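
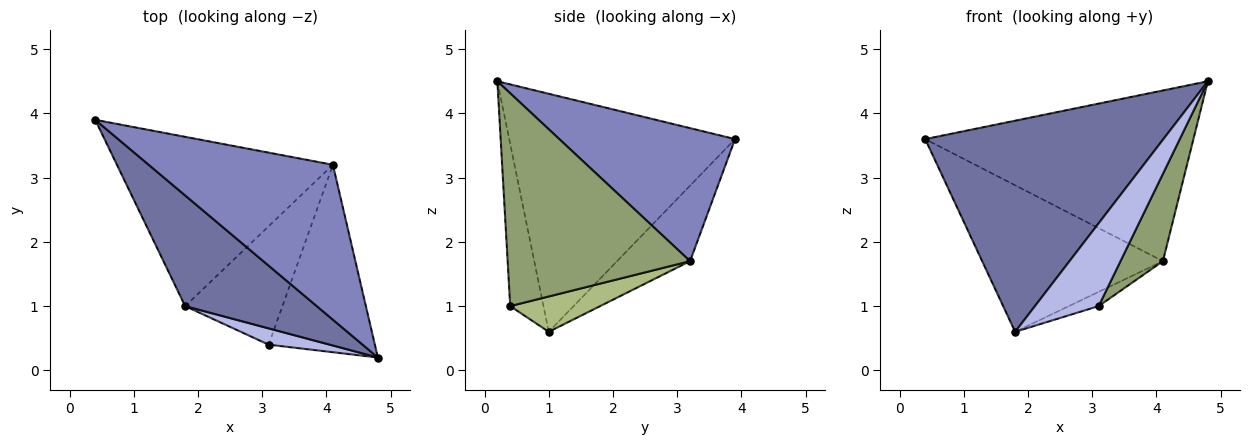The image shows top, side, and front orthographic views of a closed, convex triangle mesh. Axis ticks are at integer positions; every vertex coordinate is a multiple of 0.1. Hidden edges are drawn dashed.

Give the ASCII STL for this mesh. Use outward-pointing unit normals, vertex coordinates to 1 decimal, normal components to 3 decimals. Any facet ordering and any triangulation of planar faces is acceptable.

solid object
 facet normal -0.643 -0.678 0.356
  outer loop
   vertex 1.8 1.0 0.6
   vertex 4.8 0.2 4.5
   vertex 0.4 3.9 3.6
  endloop
 endfacet
 facet normal 0.437 0.666 0.605
  outer loop
   vertex 4.1 3.2 1.7
   vertex 0.4 3.9 3.6
   vertex 4.8 0.2 4.5
  endloop
 endfacet
 facet normal -0.256 0.633 -0.731
  outer loop
   vertex 4.1 3.2 1.7
   vertex 1.8 1.0 0.6
   vertex 0.4 3.9 3.6
  endloop
 endfacet
 facet normal -0.456 -0.873 0.172
  outer loop
   vertex 3.1 0.4 1.0
   vertex 4.8 0.2 4.5
   vertex 1.8 1.0 0.6
  endloop
 endfacet
 facet normal 0.876 -0.204 -0.437
  outer loop
   vertex 3.1 0.4 1.0
   vertex 4.1 3.2 1.7
   vertex 4.8 0.2 4.5
  endloop
 endfacet
 facet normal 0.339 0.112 -0.934
  outer loop
   vertex 3.1 0.4 1.0
   vertex 1.8 1.0 0.6
   vertex 4.1 3.2 1.7
  endloop
 endfacet
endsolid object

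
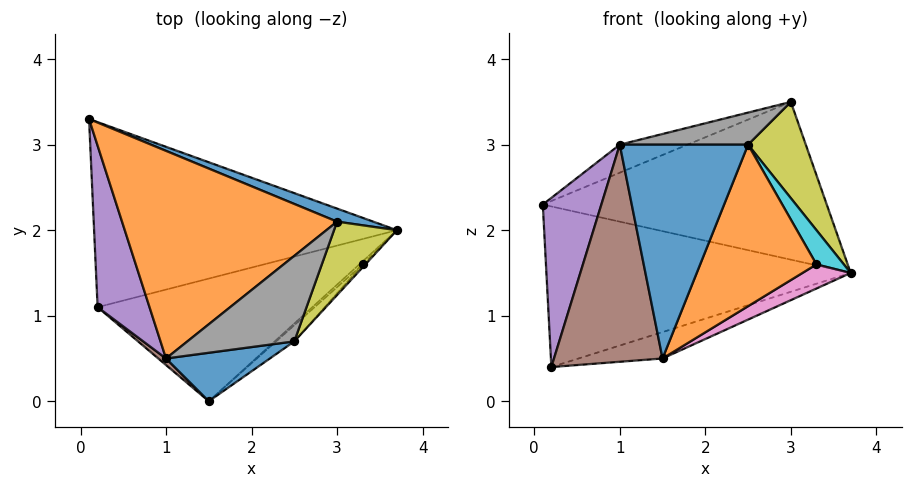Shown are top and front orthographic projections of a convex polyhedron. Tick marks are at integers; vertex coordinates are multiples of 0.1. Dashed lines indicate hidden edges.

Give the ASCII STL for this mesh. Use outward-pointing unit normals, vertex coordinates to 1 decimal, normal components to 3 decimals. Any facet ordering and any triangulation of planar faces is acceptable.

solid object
 facet normal 0.354 0.932 0.077
  outer loop
   vertex 3.0 2.1 3.5
   vertex 3.7 2.0 1.5
   vertex 0.1 3.3 2.3
  endloop
 endfacet
 facet normal -0.334 0.126 0.934
  outer loop
   vertex 1.0 0.5 3.0
   vertex 3.0 2.1 3.5
   vertex 0.1 3.3 2.3
  endloop
 endfacet
 facet normal 0.069 0.654 -0.753
  outer loop
   vertex 0.2 1.1 0.4
   vertex 0.1 3.3 2.3
   vertex 3.7 2.0 1.5
  endloop
 endfacet
 facet normal 0.245 0.204 -0.948
  outer loop
   vertex 0.2 1.1 0.4
   vertex 3.7 2.0 1.5
   vertex 1.5 0.0 0.5
  endloop
 endfacet
 facet normal -0.941 -0.244 0.233
  outer loop
   vertex 0.2 1.1 0.4
   vertex 1.0 0.5 3.0
   vertex 0.1 3.3 2.3
  endloop
 endfacet
 facet normal -0.647 -0.762 0.023
  outer loop
   vertex 0.2 1.1 0.4
   vertex 1.5 0.0 0.5
   vertex 1.0 0.5 3.0
  endloop
 endfacet
 facet normal 0.692 -0.716 -0.092
  outer loop
   vertex 3.3 1.6 1.6
   vertex 1.5 0.0 0.5
   vertex 3.7 2.0 1.5
  endloop
 endfacet
 facet normal 0.047 -0.351 0.935
  outer loop
   vertex 2.5 0.7 3.0
   vertex 3.0 2.1 3.5
   vertex 1.0 0.5 3.0
  endloop
 endfacet
 facet normal 0.851 -0.418 0.319
  outer loop
   vertex 2.5 0.7 3.0
   vertex 3.7 2.0 1.5
   vertex 3.0 2.1 3.5
  endloop
 endfacet
 facet normal 0.698 -0.713 -0.059
  outer loop
   vertex 2.5 0.7 3.0
   vertex 3.3 1.6 1.6
   vertex 3.7 2.0 1.5
  endloop
 endfacet
 facet normal 0.129 -0.967 0.219
  outer loop
   vertex 2.5 0.7 3.0
   vertex 1.0 0.5 3.0
   vertex 1.5 0.0 0.5
  endloop
 endfacet
 facet normal 0.687 -0.723 -0.072
  outer loop
   vertex 2.5 0.7 3.0
   vertex 1.5 0.0 0.5
   vertex 3.3 1.6 1.6
  endloop
 endfacet
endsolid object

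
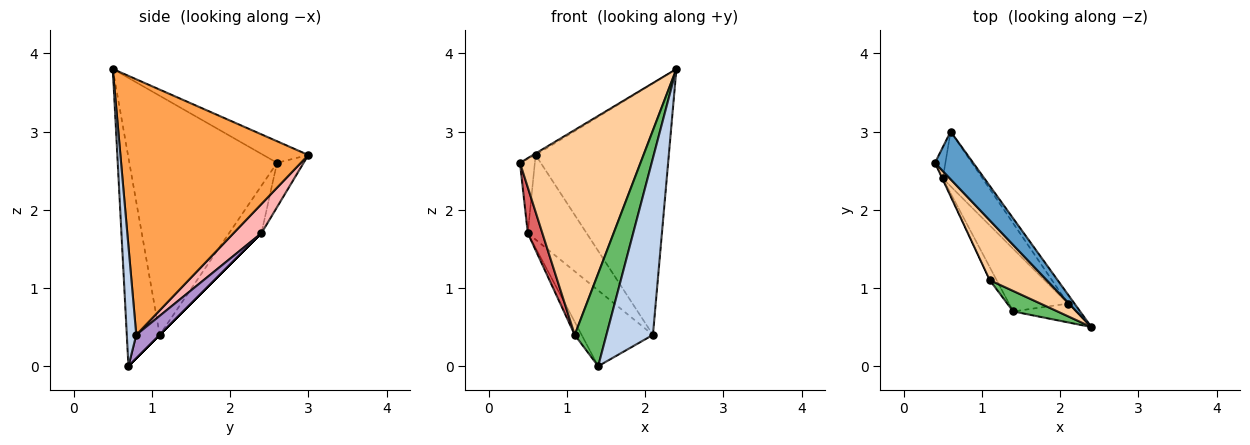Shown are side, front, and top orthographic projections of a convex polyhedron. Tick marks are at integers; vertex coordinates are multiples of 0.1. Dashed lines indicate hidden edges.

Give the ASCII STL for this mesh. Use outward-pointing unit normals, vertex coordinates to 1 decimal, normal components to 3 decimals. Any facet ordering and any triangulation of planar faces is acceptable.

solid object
 facet normal -0.492 0.029 0.870
  outer loop
   vertex 0.6 3.0 2.7
   vertex 0.4 2.6 2.6
   vertex 2.4 0.5 3.8
  endloop
 endfacet
 facet normal 0.198 -0.975 -0.104
  outer loop
   vertex 2.1 0.8 0.4
   vertex 2.4 0.5 3.8
   vertex 1.4 0.7 0.0
  endloop
 endfacet
 facet normal 0.816 0.578 -0.021
  outer loop
   vertex 2.1 0.8 0.4
   vertex 0.6 3.0 2.7
   vertex 2.4 0.5 3.8
  endloop
 endfacet
 facet normal -0.762 -0.622 0.182
  outer loop
   vertex 1.1 1.1 0.4
   vertex 2.4 0.5 3.8
   vertex 0.4 2.6 2.6
  endloop
 endfacet
 facet normal -0.712 -0.685 0.151
  outer loop
   vertex 1.1 1.1 0.4
   vertex 1.4 0.7 0.0
   vertex 2.4 0.5 3.8
  endloop
 endfacet
 facet normal -0.855 0.478 -0.201
  outer loop
   vertex 0.5 2.4 1.7
   vertex 0.4 2.6 2.6
   vertex 0.6 3.0 2.7
  endloop
 endfacet
 facet normal -0.912 -0.411 -0.010
  outer loop
   vertex 0.5 2.4 1.7
   vertex 1.1 1.1 0.4
   vertex 0.4 2.6 2.6
  endloop
 endfacet
 facet normal 0.370 0.780 -0.505
  outer loop
   vertex 0.5 2.4 1.7
   vertex 0.6 3.0 2.7
   vertex 2.1 0.8 0.4
  endloop
 endfacet
 facet normal 0.246 0.747 -0.617
  outer loop
   vertex 0.5 2.4 1.7
   vertex 2.1 0.8 0.4
   vertex 1.4 0.7 0.0
  endloop
 endfacet
 facet normal 0.000 0.707 -0.707
  outer loop
   vertex 0.5 2.4 1.7
   vertex 1.4 0.7 0.0
   vertex 1.1 1.1 0.4
  endloop
 endfacet
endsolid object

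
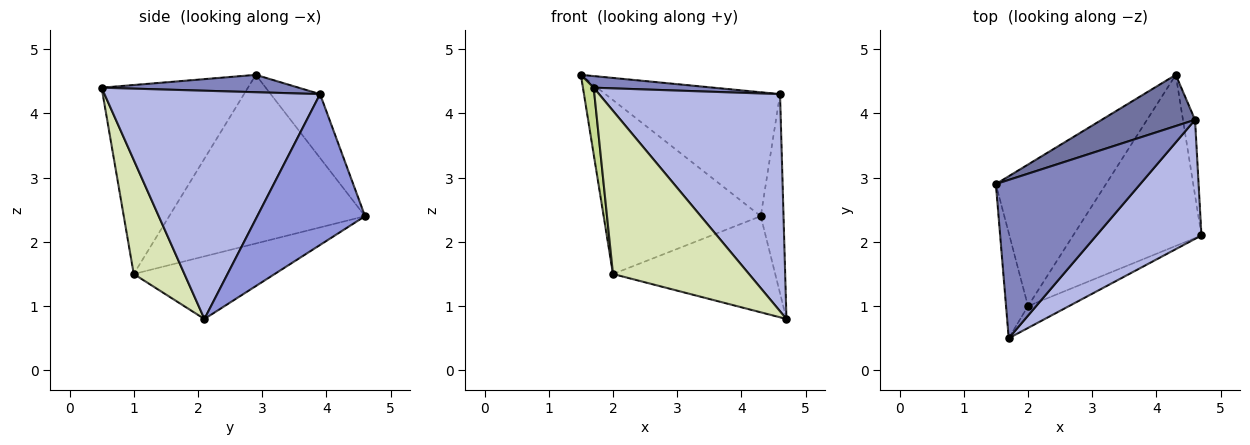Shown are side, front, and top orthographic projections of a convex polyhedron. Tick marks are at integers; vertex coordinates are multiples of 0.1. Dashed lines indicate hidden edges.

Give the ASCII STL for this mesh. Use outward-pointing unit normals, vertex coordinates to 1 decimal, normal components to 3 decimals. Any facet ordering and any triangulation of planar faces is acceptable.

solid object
 facet normal -0.253 0.894 0.369
  outer loop
   vertex 4.6 3.9 4.3
   vertex 4.3 4.6 2.4
   vertex 1.5 2.9 4.6
  endloop
 endfacet
 facet normal 0.119 -0.073 0.990
  outer loop
   vertex 4.6 3.9 4.3
   vertex 1.5 2.9 4.6
   vertex 1.7 0.5 4.4
  endloop
 endfacet
 facet normal 0.975 0.206 -0.078
  outer loop
   vertex 4.6 3.9 4.3
   vertex 4.7 2.1 0.8
   vertex 4.3 4.6 2.4
  endloop
 endfacet
 facet normal 0.722 -0.606 0.332
  outer loop
   vertex 4.6 3.9 4.3
   vertex 1.7 0.5 4.4
   vertex 4.7 2.1 0.8
  endloop
 endfacet
 facet normal -0.695 0.558 -0.454
  outer loop
   vertex 2.0 1.0 1.5
   vertex 1.5 2.9 4.6
   vertex 4.3 4.6 2.4
  endloop
 endfacet
 facet normal -0.392 0.451 -0.802
  outer loop
   vertex 2.0 1.0 1.5
   vertex 4.3 4.6 2.4
   vertex 4.7 2.1 0.8
  endloop
 endfacet
 facet normal -0.991 -0.073 -0.115
  outer loop
   vertex 2.0 1.0 1.5
   vertex 1.7 0.5 4.4
   vertex 1.5 2.9 4.6
  endloop
 endfacet
 facet normal 0.347 -0.930 -0.124
  outer loop
   vertex 2.0 1.0 1.5
   vertex 4.7 2.1 0.8
   vertex 1.7 0.5 4.4
  endloop
 endfacet
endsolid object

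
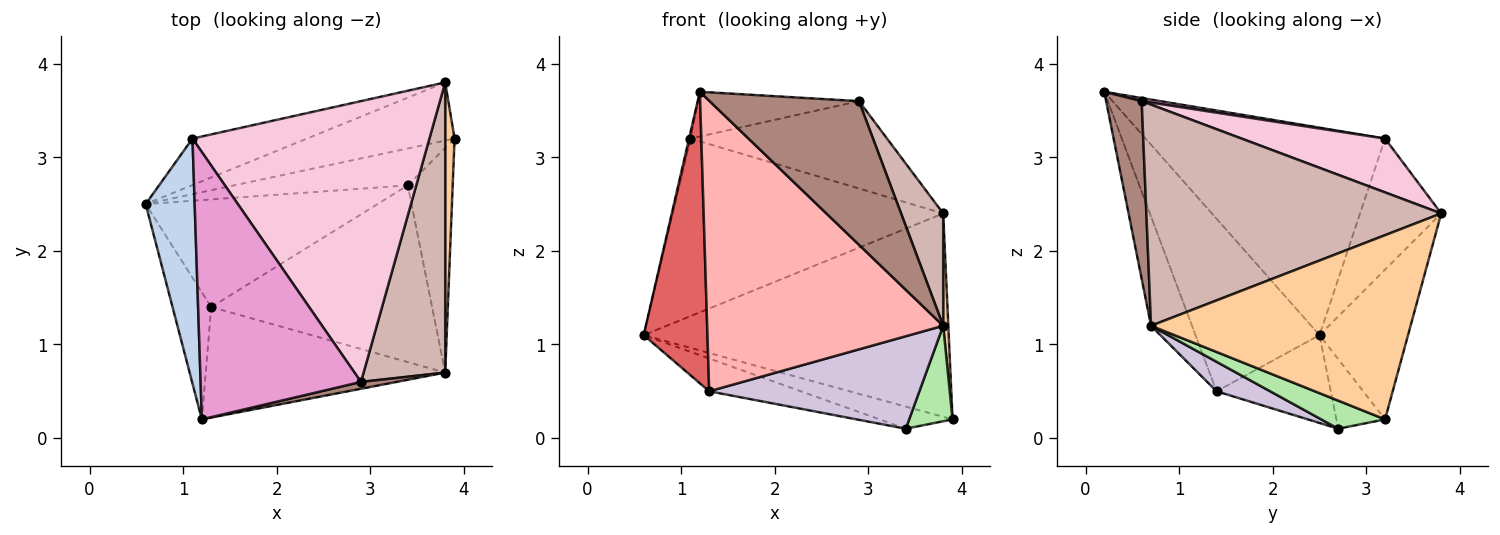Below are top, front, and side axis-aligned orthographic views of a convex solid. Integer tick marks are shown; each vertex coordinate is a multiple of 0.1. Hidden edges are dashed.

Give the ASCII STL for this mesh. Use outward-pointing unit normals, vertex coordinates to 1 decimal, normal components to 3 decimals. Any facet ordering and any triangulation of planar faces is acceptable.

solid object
 facet normal -0.269 0.926 -0.265
  outer loop
   vertex 3.8 3.8 2.4
   vertex 3.9 3.2 0.2
   vertex 0.6 2.5 1.1
  endloop
 endfacet
 facet normal -0.973 0.006 0.230
  outer loop
   vertex 1.1 3.2 3.2
   vertex 0.6 2.5 1.1
   vertex 1.2 0.2 3.7
  endloop
 endfacet
 facet normal -0.279 0.929 -0.243
  outer loop
   vertex 1.1 3.2 3.2
   vertex 3.8 3.8 2.4
   vertex 0.6 2.5 1.1
  endloop
 endfacet
 facet normal 0.999 -0.020 0.051
  outer loop
   vertex 3.8 0.7 1.2
   vertex 3.9 3.2 0.2
   vertex 3.8 3.8 2.4
  endloop
 endfacet
 facet normal -0.324 0.487 -0.811
  outer loop
   vertex 3.4 2.7 0.1
   vertex 0.6 2.5 1.1
   vertex 3.9 3.2 0.2
  endloop
 endfacet
 facet normal 0.499 -0.339 -0.798
  outer loop
   vertex 3.4 2.7 0.1
   vertex 3.9 3.2 0.2
   vertex 3.8 0.7 1.2
  endloop
 endfacet
 facet normal -0.872 -0.448 -0.195
  outer loop
   vertex 1.3 1.4 0.5
   vertex 1.2 0.2 3.7
   vertex 0.6 2.5 1.1
  endloop
 endfacet
 facet normal -0.160 -0.923 -0.351
  outer loop
   vertex 1.3 1.4 0.5
   vertex 3.8 0.7 1.2
   vertex 1.2 0.2 3.7
  endloop
 endfacet
 facet normal -0.341 0.274 -0.899
  outer loop
   vertex 1.3 1.4 0.5
   vertex 0.6 2.5 1.1
   vertex 3.4 2.7 0.1
  endloop
 endfacet
 facet normal 0.117 -0.460 -0.880
  outer loop
   vertex 1.3 1.4 0.5
   vertex 3.4 2.7 0.1
   vertex 3.8 0.7 1.2
  endloop
 endfacet
 facet normal 0.231 -0.972 0.046
  outer loop
   vertex 2.9 0.6 3.6
   vertex 1.2 0.2 3.7
   vertex 3.8 0.7 1.2
  endloop
 endfacet
 facet normal 0.930 -0.133 0.343
  outer loop
   vertex 2.9 0.6 3.6
   vertex 3.8 0.7 1.2
   vertex 3.8 3.8 2.4
  endloop
 endfacet
 facet normal 0.019 0.165 0.986
  outer loop
   vertex 2.9 0.6 3.6
   vertex 1.1 3.2 3.2
   vertex 1.2 0.2 3.7
  endloop
 endfacet
 facet normal 0.212 0.290 0.933
  outer loop
   vertex 2.9 0.6 3.6
   vertex 3.8 3.8 2.4
   vertex 1.1 3.2 3.2
  endloop
 endfacet
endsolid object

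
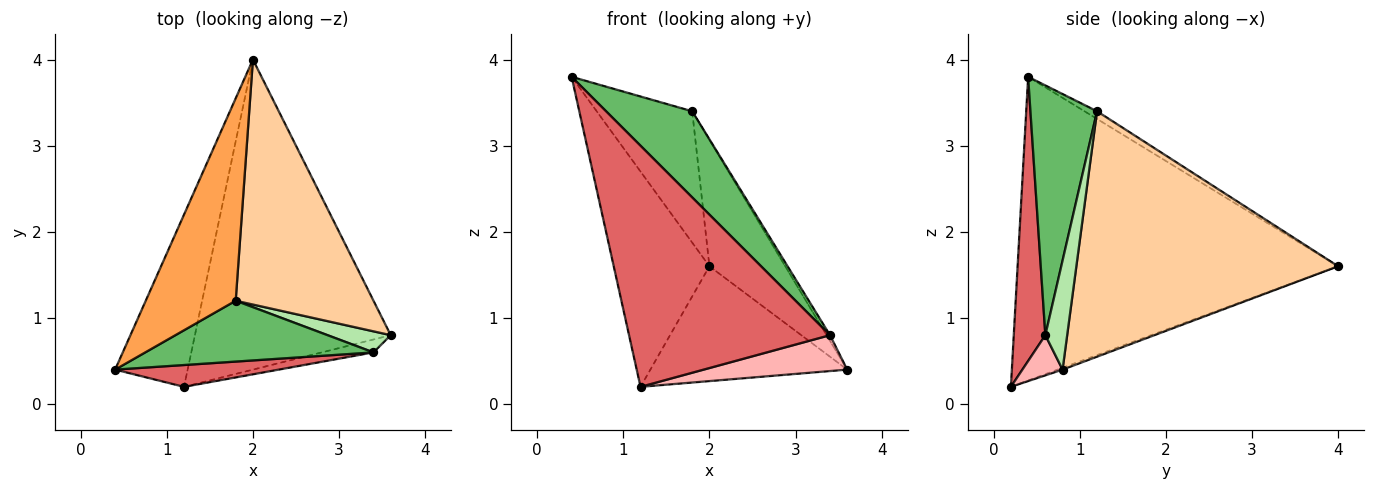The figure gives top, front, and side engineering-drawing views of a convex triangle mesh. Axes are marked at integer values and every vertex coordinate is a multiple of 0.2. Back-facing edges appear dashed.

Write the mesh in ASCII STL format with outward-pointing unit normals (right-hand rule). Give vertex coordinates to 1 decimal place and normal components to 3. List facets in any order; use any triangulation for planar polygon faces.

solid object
 facet normal -0.934 0.279 -0.223
  outer loop
   vertex 1.2 0.2 0.2
   vertex 0.4 0.4 3.8
   vertex 2.0 4.0 1.6
  endloop
 endfacet
 facet normal -0.009 0.347 -0.938
  outer loop
   vertex 1.2 0.2 0.2
   vertex 2.0 4.0 1.6
   vertex 3.6 0.8 0.4
  endloop
 endfacet
 facet normal -0.071 0.543 0.837
  outer loop
   vertex 1.8 1.2 3.4
   vertex 2.0 4.0 1.6
   vertex 0.4 0.4 3.8
  endloop
 endfacet
 facet normal 0.845 0.245 0.475
  outer loop
   vertex 1.8 1.2 3.4
   vertex 3.6 0.8 0.4
   vertex 2.0 4.0 1.6
  endloop
 endfacet
 facet normal 0.534 -0.690 0.488
  outer loop
   vertex 3.4 0.6 0.8
   vertex 1.8 1.2 3.4
   vertex 0.4 0.4 3.8
  endloop
 endfacet
 facet normal 0.857 0.135 0.496
  outer loop
   vertex 3.4 0.6 0.8
   vertex 3.6 0.8 0.4
   vertex 1.8 1.2 3.4
  endloop
 endfacet
 facet normal 0.155 -0.984 0.089
  outer loop
   vertex 3.4 0.6 0.8
   vertex 0.4 0.4 3.8
   vertex 1.2 0.2 0.2
  endloop
 endfacet
 facet normal 0.255 -0.910 -0.328
  outer loop
   vertex 3.4 0.6 0.8
   vertex 1.2 0.2 0.2
   vertex 3.6 0.8 0.4
  endloop
 endfacet
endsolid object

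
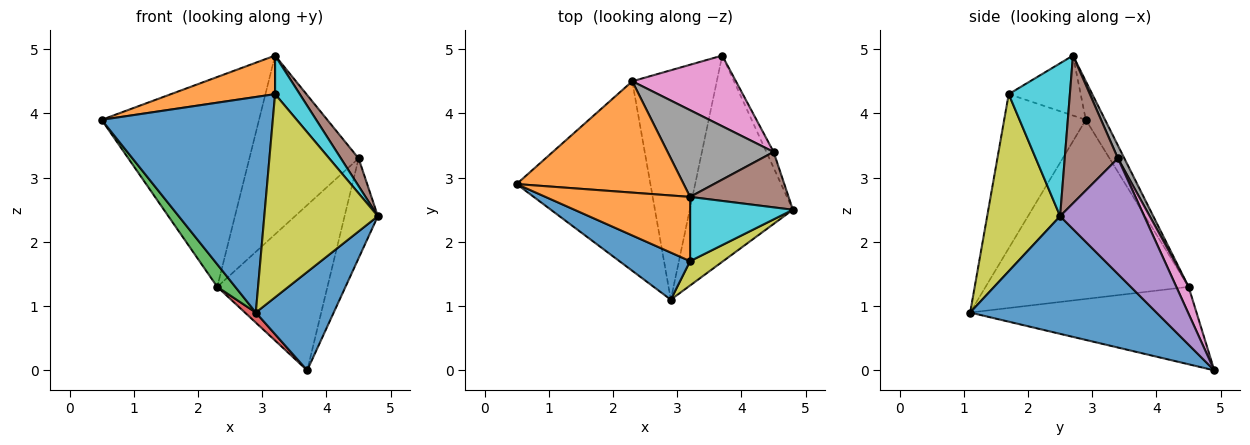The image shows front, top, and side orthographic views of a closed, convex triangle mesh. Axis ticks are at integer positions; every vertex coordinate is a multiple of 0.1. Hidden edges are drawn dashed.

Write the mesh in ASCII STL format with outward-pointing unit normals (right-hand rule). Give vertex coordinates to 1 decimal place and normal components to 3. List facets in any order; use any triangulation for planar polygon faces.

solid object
 facet normal 0.717 -0.300 -0.629
  outer loop
   vertex 2.9 1.1 0.9
   vertex 3.7 4.9 0.0
   vertex 4.8 2.5 2.4
  endloop
 endfacet
 facet normal -0.108 0.878 0.466
  outer loop
   vertex 2.3 4.5 1.3
   vertex 0.5 2.9 3.9
   vertex 3.2 2.7 4.9
  endloop
 endfacet
 facet normal -0.799 -0.071 -0.597
  outer loop
   vertex 2.3 4.5 1.3
   vertex 2.9 1.1 0.9
   vertex 0.5 2.9 3.9
  endloop
 endfacet
 facet normal -0.675 -0.032 -0.737
  outer loop
   vertex 2.3 4.5 1.3
   vertex 3.7 4.9 0.0
   vertex 2.9 1.1 0.9
  endloop
 endfacet
 facet normal 0.928 0.367 -0.058
  outer loop
   vertex 4.5 3.4 3.3
   vertex 4.8 2.5 2.4
   vertex 3.7 4.9 0.0
  endloop
 endfacet
 facet normal 0.802 -0.267 0.535
  outer loop
   vertex 4.5 3.4 3.3
   vertex 3.2 2.7 4.9
   vertex 4.8 2.5 2.4
  endloop
 endfacet
 facet normal 0.102 0.915 0.391
  outer loop
   vertex 4.5 3.4 3.3
   vertex 3.7 4.9 0.0
   vertex 2.3 4.5 1.3
  endloop
 endfacet
 facet normal 0.053 0.898 0.436
  outer loop
   vertex 4.5 3.4 3.3
   vertex 2.3 4.5 1.3
   vertex 3.2 2.7 4.9
  endloop
 endfacet
 facet normal 0.538 -0.837 0.100
  outer loop
   vertex 3.2 1.7 4.3
   vertex 2.9 1.1 0.9
   vertex 4.8 2.5 2.4
  endloop
 endfacet
 facet normal 0.787 -0.317 0.529
  outer loop
   vertex 3.2 1.7 4.3
   vertex 4.8 2.5 2.4
   vertex 3.2 2.7 4.9
  endloop
 endfacet
 facet normal -0.422 -0.886 0.194
  outer loop
   vertex 3.2 1.7 4.3
   vertex 0.5 2.9 3.9
   vertex 2.9 1.1 0.9
  endloop
 endfacet
 facet normal -0.335 -0.485 0.808
  outer loop
   vertex 3.2 1.7 4.3
   vertex 3.2 2.7 4.9
   vertex 0.5 2.9 3.9
  endloop
 endfacet
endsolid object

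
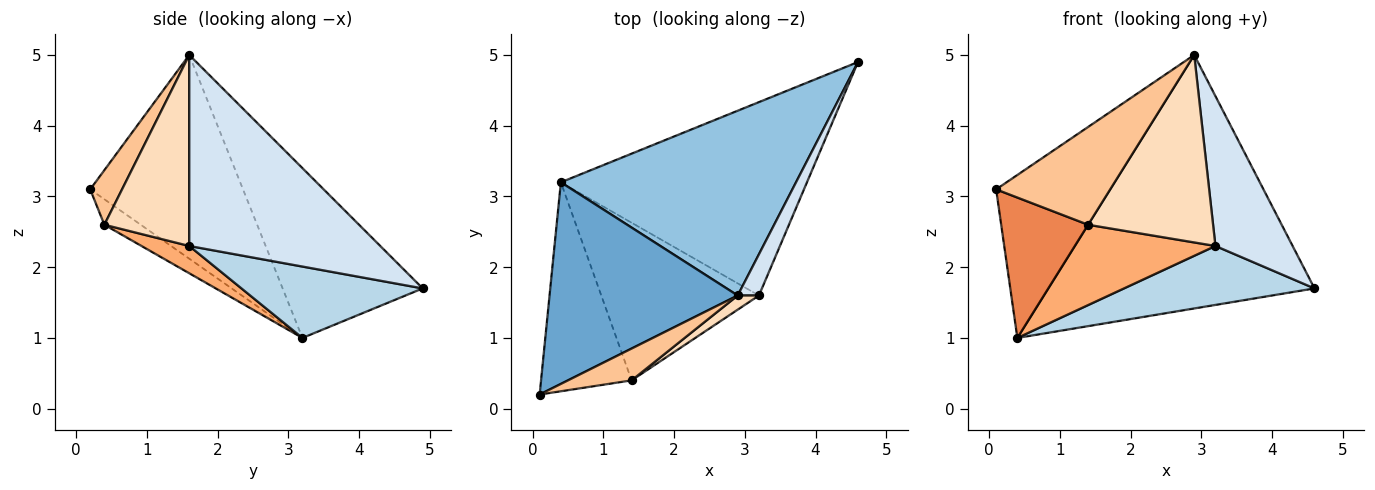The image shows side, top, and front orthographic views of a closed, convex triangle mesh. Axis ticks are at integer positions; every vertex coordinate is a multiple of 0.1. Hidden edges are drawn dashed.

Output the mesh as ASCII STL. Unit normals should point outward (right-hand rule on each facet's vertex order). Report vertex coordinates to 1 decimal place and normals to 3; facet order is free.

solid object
 facet normal -0.644 0.481 0.595
  outer loop
   vertex 2.9 1.6 5.0
   vertex 0.4 3.2 1.0
   vertex 0.1 0.2 3.1
  endloop
 endfacet
 facet normal -0.391 0.744 0.542
  outer loop
   vertex 2.9 1.6 5.0
   vertex 4.6 4.9 1.7
   vertex 0.4 3.2 1.0
  endloop
 endfacet
 facet normal 0.267 -0.281 -0.922
  outer loop
   vertex 3.2 1.6 2.3
   vertex 0.4 3.2 1.0
   vertex 4.6 4.9 1.7
  endloop
 endfacet
 facet normal 0.922 -0.373 0.102
  outer loop
   vertex 3.2 1.6 2.3
   vertex 4.6 4.9 1.7
   vertex 2.9 1.6 5.0
  endloop
 endfacet
 facet normal -0.227 -0.543 -0.808
  outer loop
   vertex 1.4 0.4 2.6
   vertex 0.1 0.2 3.1
   vertex 0.4 3.2 1.0
  endloop
 endfacet
 facet normal 0.152 -0.449 -0.881
  outer loop
   vertex 1.4 0.4 2.6
   vertex 0.4 3.2 1.0
   vertex 3.2 1.6 2.3
  endloop
 endfacet
 facet normal 0.256 -0.919 0.299
  outer loop
   vertex 1.4 0.4 2.6
   vertex 2.9 1.6 5.0
   vertex 0.1 0.2 3.1
  endloop
 endfacet
 facet normal 0.561 -0.826 0.062
  outer loop
   vertex 1.4 0.4 2.6
   vertex 3.2 1.6 2.3
   vertex 2.9 1.6 5.0
  endloop
 endfacet
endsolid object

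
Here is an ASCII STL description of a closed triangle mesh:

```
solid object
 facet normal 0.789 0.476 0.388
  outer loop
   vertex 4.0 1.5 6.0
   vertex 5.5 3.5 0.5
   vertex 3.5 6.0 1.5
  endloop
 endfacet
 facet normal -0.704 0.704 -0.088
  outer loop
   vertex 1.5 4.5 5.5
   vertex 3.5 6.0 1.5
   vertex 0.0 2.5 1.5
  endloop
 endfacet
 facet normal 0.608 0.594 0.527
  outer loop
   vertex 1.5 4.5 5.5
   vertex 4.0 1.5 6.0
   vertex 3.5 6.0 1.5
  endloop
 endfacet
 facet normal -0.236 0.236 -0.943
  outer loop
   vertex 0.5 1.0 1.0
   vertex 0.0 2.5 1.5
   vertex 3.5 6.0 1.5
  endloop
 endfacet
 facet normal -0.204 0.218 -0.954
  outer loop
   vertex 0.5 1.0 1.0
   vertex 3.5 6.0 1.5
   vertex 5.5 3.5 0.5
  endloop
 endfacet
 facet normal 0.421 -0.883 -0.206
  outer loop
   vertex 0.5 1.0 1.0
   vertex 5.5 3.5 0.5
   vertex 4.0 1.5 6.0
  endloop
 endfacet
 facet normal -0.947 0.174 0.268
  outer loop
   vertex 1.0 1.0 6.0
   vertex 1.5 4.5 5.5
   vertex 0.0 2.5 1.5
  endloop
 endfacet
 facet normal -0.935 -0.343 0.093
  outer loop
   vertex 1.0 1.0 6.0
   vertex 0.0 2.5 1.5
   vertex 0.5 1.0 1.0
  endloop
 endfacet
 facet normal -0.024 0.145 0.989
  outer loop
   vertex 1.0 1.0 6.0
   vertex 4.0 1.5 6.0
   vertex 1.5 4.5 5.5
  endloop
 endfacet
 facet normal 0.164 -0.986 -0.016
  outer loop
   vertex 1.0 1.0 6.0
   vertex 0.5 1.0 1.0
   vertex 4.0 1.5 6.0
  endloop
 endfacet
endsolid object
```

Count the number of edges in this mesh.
15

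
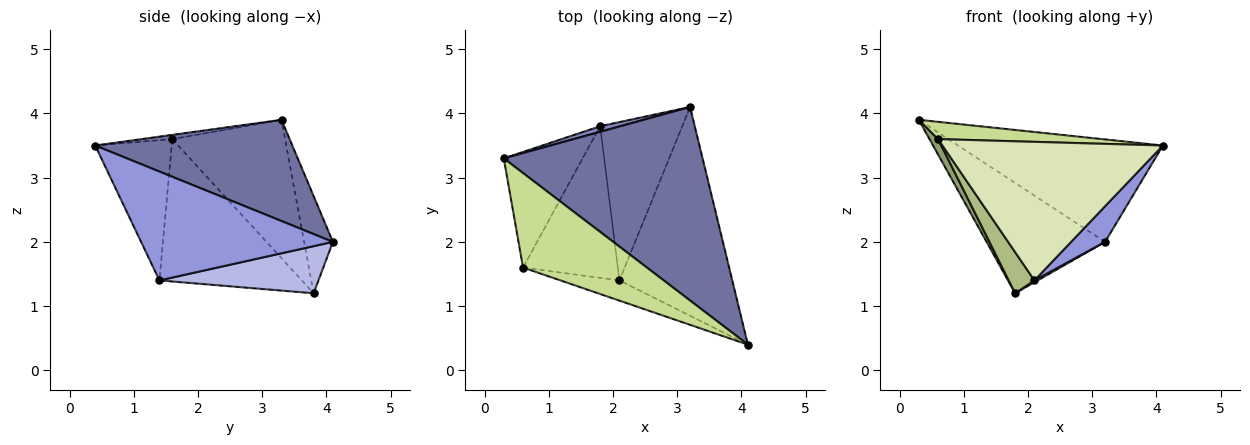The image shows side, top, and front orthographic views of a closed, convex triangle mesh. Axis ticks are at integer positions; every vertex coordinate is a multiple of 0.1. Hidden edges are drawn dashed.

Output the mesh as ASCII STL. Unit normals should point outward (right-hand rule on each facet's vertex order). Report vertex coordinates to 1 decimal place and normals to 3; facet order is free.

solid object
 facet normal 0.410 0.427 0.806
  outer loop
   vertex 3.2 4.1 2.0
   vertex 0.3 3.3 3.9
   vertex 4.1 0.4 3.5
  endloop
 endfacet
 facet normal -0.236 0.971 0.049
  outer loop
   vertex 1.8 3.8 1.2
   vertex 0.3 3.3 3.9
   vertex 3.2 4.1 2.0
  endloop
 endfacet
 facet normal 0.689 -0.122 -0.714
  outer loop
   vertex 2.1 1.4 1.4
   vertex 3.2 4.1 2.0
   vertex 4.1 0.4 3.5
  endloop
 endfacet
 facet normal 0.498 -0.010 -0.867
  outer loop
   vertex 2.1 1.4 1.4
   vertex 1.8 3.8 1.2
   vertex 3.2 4.1 2.0
  endloop
 endfacet
 facet normal -0.867 -0.066 -0.494
  outer loop
   vertex 0.6 1.6 3.6
   vertex 0.3 3.3 3.9
   vertex 1.8 3.8 1.2
  endloop
 endfacet
 facet normal -0.823 -0.149 -0.548
  outer loop
   vertex 0.6 1.6 3.6
   vertex 1.8 3.8 1.2
   vertex 2.1 1.4 1.4
  endloop
 endfacet
 facet normal -0.033 -0.179 0.983
  outer loop
   vertex 0.6 1.6 3.6
   vertex 4.1 0.4 3.5
   vertex 0.3 3.3 3.9
  endloop
 endfacet
 facet normal -0.325 -0.936 -0.136
  outer loop
   vertex 0.6 1.6 3.6
   vertex 2.1 1.4 1.4
   vertex 4.1 0.4 3.5
  endloop
 endfacet
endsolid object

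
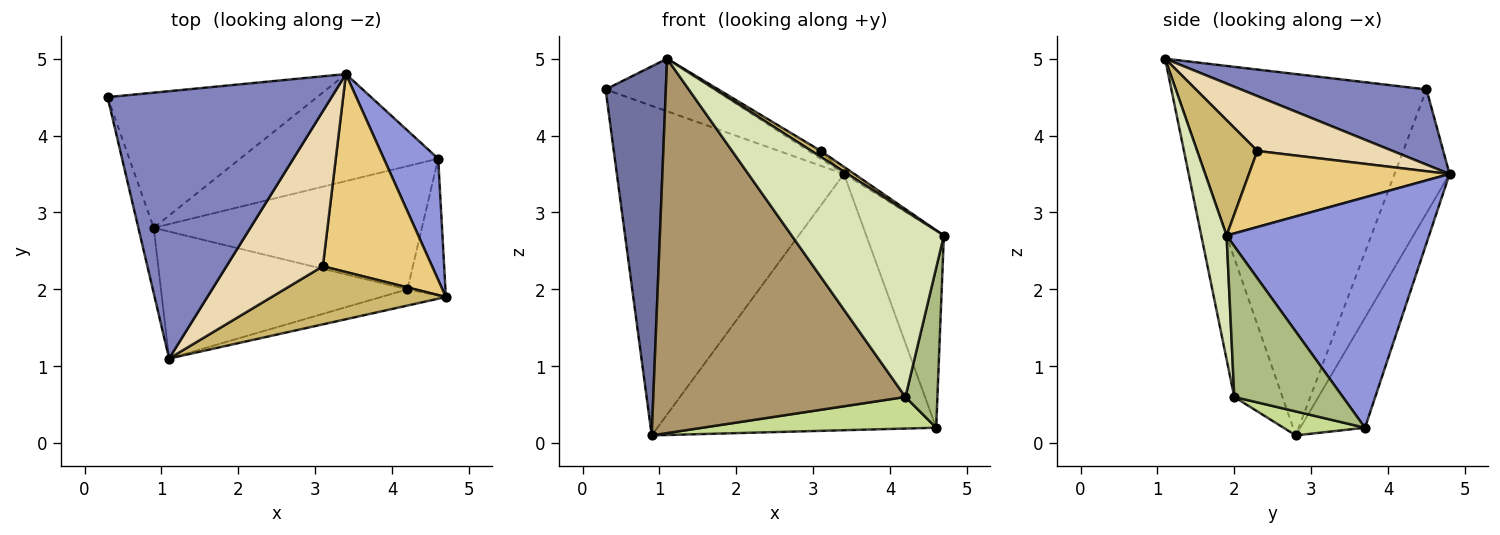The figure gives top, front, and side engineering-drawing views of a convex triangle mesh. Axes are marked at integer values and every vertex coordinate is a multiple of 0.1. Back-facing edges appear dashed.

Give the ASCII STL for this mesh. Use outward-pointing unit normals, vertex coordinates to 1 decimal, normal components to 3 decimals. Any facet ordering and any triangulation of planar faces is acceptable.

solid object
 facet normal -0.971 -0.233 -0.041
  outer loop
   vertex 0.9 2.8 0.1
   vertex 1.1 1.1 5.0
   vertex 0.3 4.5 4.6
  endloop
 endfacet
 facet normal 0.313 0.183 0.932
  outer loop
   vertex 3.4 4.8 3.5
   vertex 0.3 4.5 4.6
   vertex 1.1 1.1 5.0
  endloop
 endfacet
 facet normal 0.912 0.349 0.215
  outer loop
   vertex 3.4 4.8 3.5
   vertex 4.7 1.9 2.7
   vertex 4.6 3.7 0.2
  endloop
 endfacet
 facet normal -0.219 0.903 -0.370
  outer loop
   vertex 3.4 4.8 3.5
   vertex 0.9 2.8 0.1
   vertex 0.3 4.5 4.6
  endloop
 endfacet
 facet normal -0.209 0.902 -0.377
  outer loop
   vertex 3.4 4.8 3.5
   vertex 4.6 3.7 0.2
   vertex 0.9 2.8 0.1
  endloop
 endfacet
 facet normal 0.932 -0.275 -0.235
  outer loop
   vertex 4.2 2.0 0.6
   vertex 4.6 3.7 0.2
   vertex 4.7 1.9 2.7
  endloop
 endfacet
 facet normal 0.086 -0.247 -0.965
  outer loop
   vertex 4.2 2.0 0.6
   vertex 0.9 2.8 0.1
   vertex 4.6 3.7 0.2
  endloop
 endfacet
 facet normal 0.164 -0.983 -0.086
  outer loop
   vertex 4.2 2.0 0.6
   vertex 4.7 1.9 2.7
   vertex 1.1 1.1 5.0
  endloop
 endfacet
 facet normal -0.178 -0.932 -0.316
  outer loop
   vertex 4.2 2.0 0.6
   vertex 1.1 1.1 5.0
   vertex 0.9 2.8 0.1
  endloop
 endfacet
 facet normal 0.550 -0.086 0.831
  outer loop
   vertex 3.1 2.3 3.8
   vertex 1.1 1.1 5.0
   vertex 4.7 1.9 2.7
  endloop
 endfacet
 facet normal 0.571 0.030 0.820
  outer loop
   vertex 3.1 2.3 3.8
   vertex 4.7 1.9 2.7
   vertex 3.4 4.8 3.5
  endloop
 endfacet
 facet normal 0.494 0.045 0.868
  outer loop
   vertex 3.1 2.3 3.8
   vertex 3.4 4.8 3.5
   vertex 1.1 1.1 5.0
  endloop
 endfacet
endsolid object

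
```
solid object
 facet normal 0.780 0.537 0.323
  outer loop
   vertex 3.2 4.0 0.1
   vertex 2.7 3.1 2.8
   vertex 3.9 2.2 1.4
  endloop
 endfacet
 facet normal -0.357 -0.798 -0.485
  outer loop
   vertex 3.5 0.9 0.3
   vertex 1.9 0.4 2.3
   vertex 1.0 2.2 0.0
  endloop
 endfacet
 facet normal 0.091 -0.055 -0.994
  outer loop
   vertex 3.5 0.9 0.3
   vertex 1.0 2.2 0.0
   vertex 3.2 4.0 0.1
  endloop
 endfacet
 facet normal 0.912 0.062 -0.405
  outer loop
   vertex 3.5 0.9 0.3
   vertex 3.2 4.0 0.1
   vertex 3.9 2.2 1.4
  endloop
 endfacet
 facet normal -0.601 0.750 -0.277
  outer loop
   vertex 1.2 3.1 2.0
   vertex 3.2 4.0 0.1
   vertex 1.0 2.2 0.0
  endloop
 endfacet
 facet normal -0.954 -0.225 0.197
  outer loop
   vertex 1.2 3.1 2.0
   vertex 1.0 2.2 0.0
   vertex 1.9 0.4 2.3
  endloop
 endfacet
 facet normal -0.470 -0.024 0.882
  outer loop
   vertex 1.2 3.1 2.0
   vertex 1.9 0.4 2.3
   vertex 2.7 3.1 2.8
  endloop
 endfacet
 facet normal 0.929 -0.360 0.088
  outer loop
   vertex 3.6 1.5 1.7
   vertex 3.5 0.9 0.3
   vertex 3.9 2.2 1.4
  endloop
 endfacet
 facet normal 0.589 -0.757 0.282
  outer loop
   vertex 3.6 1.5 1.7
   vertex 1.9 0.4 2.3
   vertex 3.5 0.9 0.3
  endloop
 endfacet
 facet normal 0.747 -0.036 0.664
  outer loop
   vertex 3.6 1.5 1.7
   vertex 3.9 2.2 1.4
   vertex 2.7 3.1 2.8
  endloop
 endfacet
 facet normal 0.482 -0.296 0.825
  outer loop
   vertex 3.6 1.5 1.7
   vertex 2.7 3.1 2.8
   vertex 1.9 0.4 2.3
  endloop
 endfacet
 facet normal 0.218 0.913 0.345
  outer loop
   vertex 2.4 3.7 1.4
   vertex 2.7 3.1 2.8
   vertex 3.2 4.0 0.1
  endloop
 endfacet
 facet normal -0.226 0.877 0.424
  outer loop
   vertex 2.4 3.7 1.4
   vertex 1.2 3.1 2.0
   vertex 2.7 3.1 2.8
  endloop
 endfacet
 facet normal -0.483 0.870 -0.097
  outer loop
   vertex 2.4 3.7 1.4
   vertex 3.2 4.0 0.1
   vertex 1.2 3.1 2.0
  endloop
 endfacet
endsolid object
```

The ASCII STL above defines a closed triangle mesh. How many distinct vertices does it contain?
9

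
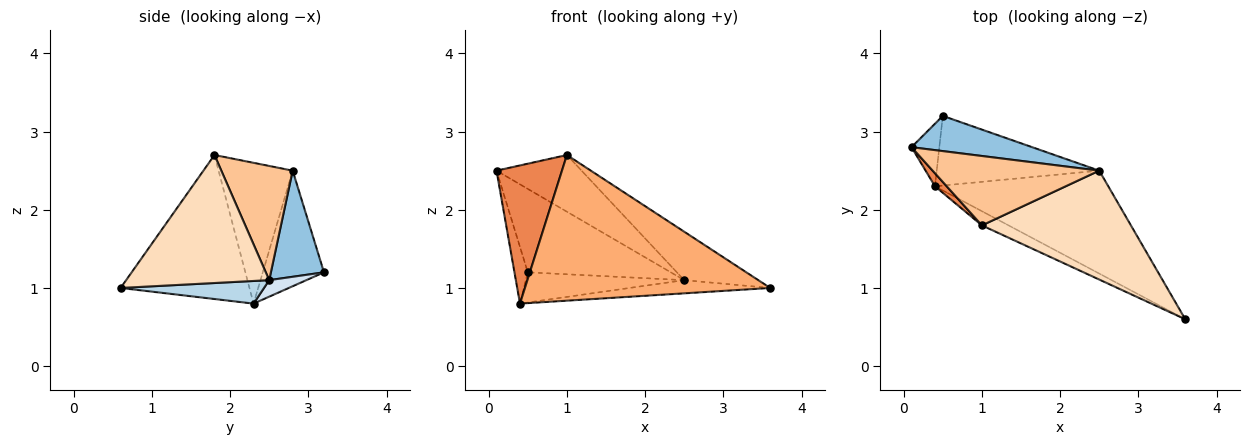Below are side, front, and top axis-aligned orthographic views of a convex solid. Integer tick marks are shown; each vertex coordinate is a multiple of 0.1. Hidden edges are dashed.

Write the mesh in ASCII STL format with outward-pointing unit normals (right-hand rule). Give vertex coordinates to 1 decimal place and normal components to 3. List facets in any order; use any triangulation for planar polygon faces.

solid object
 facet normal -0.951 0.207 -0.229
  outer loop
   vertex 0.4 2.3 0.8
   vertex 0.1 2.8 2.5
   vertex 0.5 3.2 1.2
  endloop
 endfacet
 facet normal 0.324 0.872 0.368
  outer loop
   vertex 2.5 2.5 1.1
   vertex 0.5 3.2 1.2
   vertex 0.1 2.8 2.5
  endloop
 endfacet
 facet normal 0.129 0.126 -0.984
  outer loop
   vertex 2.5 2.5 1.1
   vertex 3.6 0.6 1.0
   vertex 0.4 2.3 0.8
  endloop
 endfacet
 facet normal 0.093 0.396 -0.914
  outer loop
   vertex 2.5 2.5 1.1
   vertex 0.4 2.3 0.8
   vertex 0.5 3.2 1.2
  endloop
 endfacet
 facet normal -0.748 -0.661 0.062
  outer loop
   vertex 1.0 1.8 2.7
   vertex 0.1 2.8 2.5
   vertex 0.4 2.3 0.8
  endloop
 endfacet
 facet normal -0.463 -0.882 -0.086
  outer loop
   vertex 1.0 1.8 2.7
   vertex 0.4 2.3 0.8
   vertex 3.6 0.6 1.0
  endloop
 endfacet
 facet normal 0.469 0.559 0.684
  outer loop
   vertex 1.0 1.8 2.7
   vertex 2.5 2.5 1.1
   vertex 0.1 2.8 2.5
  endloop
 endfacet
 facet normal 0.617 0.320 0.719
  outer loop
   vertex 1.0 1.8 2.7
   vertex 3.6 0.6 1.0
   vertex 2.5 2.5 1.1
  endloop
 endfacet
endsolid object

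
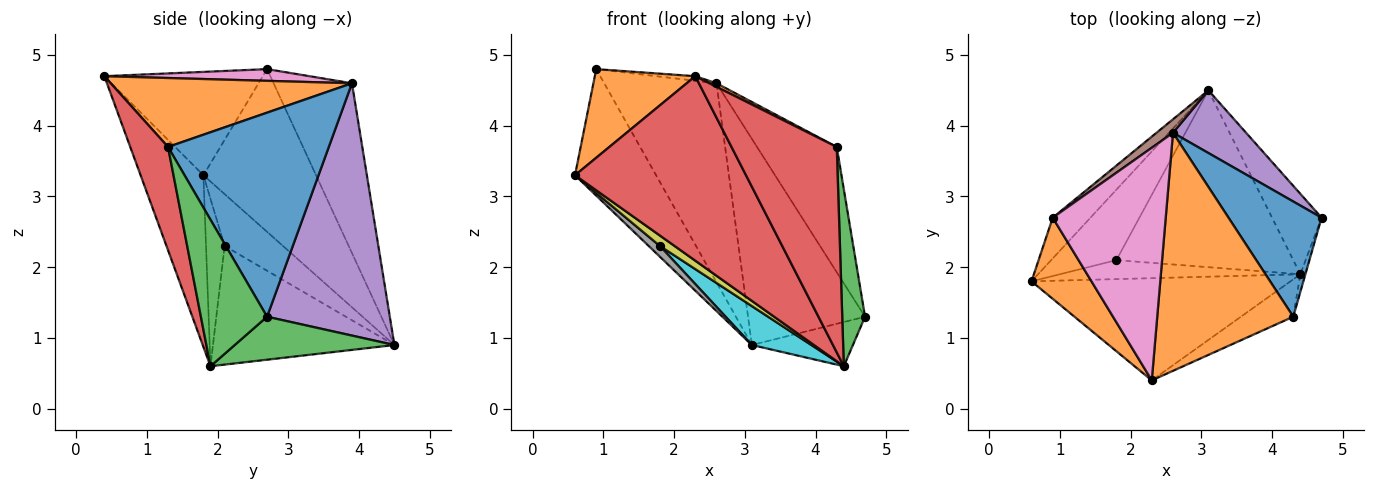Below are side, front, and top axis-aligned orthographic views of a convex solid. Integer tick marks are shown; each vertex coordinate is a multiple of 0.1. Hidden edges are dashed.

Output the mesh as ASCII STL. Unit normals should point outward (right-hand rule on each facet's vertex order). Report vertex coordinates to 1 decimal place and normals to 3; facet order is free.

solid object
 facet normal -0.798 0.574 -0.185
  outer loop
   vertex 0.9 2.7 4.8
   vertex 3.1 4.5 0.9
   vertex 0.6 1.8 3.3
  endloop
 endfacet
 facet normal -0.758 -0.481 0.440
  outer loop
   vertex 2.3 0.4 4.7
   vertex 0.9 2.7 4.8
   vertex 0.6 1.8 3.3
  endloop
 endfacet
 facet normal 0.606 0.383 -0.697
  outer loop
   vertex 4.4 1.9 0.6
   vertex 3.1 4.5 0.9
   vertex 4.7 2.7 1.3
  endloop
 endfacet
 facet normal -0.306 -0.833 -0.461
  outer loop
   vertex 4.4 1.9 0.6
   vertex 2.3 0.4 4.7
   vertex 0.6 1.8 3.3
  endloop
 endfacet
 facet normal 0.708 0.675 0.205
  outer loop
   vertex 2.6 3.9 4.6
   vertex 4.7 2.7 1.3
   vertex 3.1 4.5 0.9
  endloop
 endfacet
 facet normal -0.571 0.819 0.056
  outer loop
   vertex 2.6 3.9 4.6
   vertex 3.1 4.5 0.9
   vertex 0.9 2.7 4.8
  endloop
 endfacet
 facet normal 0.103 0.020 0.994
  outer loop
   vertex 2.6 3.9 4.6
   vertex 0.9 2.7 4.8
   vertex 2.3 0.4 4.7
  endloop
 endfacet
 facet normal -0.618 -0.119 -0.777
  outer loop
   vertex 1.8 2.1 2.3
   vertex 0.6 1.8 3.3
   vertex 3.1 4.5 0.9
  endloop
 endfacet
 facet normal -0.521 -0.411 -0.748
  outer loop
   vertex 1.8 2.1 2.3
   vertex 4.4 1.9 0.6
   vertex 0.6 1.8 3.3
  endloop
 endfacet
 facet normal -0.548 -0.180 -0.817
  outer loop
   vertex 1.8 2.1 2.3
   vertex 3.1 4.5 0.9
   vertex 4.4 1.9 0.6
  endloop
 endfacet
 facet normal 0.829 0.411 0.378
  outer loop
   vertex 4.3 1.3 3.7
   vertex 4.7 2.7 1.3
   vertex 2.6 3.9 4.6
  endloop
 endfacet
 facet normal 0.452 -0.013 0.892
  outer loop
   vertex 4.3 1.3 3.7
   vertex 2.6 3.9 4.6
   vertex 2.3 0.4 4.7
  endloop
 endfacet
 facet normal 0.945 -0.326 -0.033
  outer loop
   vertex 4.3 1.3 3.7
   vertex 4.4 1.9 0.6
   vertex 4.7 2.7 1.3
  endloop
 endfacet
 facet normal 0.333 -0.928 -0.169
  outer loop
   vertex 4.3 1.3 3.7
   vertex 2.3 0.4 4.7
   vertex 4.4 1.9 0.6
  endloop
 endfacet
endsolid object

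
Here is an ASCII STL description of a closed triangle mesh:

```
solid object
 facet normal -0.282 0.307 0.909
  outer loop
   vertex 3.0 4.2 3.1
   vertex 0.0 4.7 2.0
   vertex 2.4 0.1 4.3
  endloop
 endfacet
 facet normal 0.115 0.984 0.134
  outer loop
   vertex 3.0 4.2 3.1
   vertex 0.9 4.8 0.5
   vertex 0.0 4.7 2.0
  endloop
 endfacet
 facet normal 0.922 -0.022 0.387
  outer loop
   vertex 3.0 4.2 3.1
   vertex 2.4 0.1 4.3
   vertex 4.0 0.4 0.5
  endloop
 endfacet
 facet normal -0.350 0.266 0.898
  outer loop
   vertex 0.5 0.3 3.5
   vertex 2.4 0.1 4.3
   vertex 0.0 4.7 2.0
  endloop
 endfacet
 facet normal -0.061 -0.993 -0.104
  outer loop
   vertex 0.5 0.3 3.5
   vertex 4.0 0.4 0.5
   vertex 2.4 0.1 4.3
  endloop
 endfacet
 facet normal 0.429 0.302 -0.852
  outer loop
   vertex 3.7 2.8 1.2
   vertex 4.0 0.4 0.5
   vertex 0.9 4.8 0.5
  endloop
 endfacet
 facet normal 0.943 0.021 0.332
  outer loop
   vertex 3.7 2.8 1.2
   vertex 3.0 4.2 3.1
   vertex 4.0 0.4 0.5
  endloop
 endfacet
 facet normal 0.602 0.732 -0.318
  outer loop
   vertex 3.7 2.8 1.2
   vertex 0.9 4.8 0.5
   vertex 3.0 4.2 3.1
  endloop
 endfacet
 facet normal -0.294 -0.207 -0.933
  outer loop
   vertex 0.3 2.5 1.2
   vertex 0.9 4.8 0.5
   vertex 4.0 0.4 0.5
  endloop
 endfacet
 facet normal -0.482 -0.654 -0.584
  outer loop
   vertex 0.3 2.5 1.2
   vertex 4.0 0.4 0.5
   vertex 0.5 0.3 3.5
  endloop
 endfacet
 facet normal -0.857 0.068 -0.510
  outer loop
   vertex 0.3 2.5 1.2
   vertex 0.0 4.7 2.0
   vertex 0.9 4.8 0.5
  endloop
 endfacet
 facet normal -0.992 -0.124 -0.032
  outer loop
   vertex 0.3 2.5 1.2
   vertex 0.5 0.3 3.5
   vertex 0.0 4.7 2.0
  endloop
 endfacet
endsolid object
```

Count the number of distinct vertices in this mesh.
8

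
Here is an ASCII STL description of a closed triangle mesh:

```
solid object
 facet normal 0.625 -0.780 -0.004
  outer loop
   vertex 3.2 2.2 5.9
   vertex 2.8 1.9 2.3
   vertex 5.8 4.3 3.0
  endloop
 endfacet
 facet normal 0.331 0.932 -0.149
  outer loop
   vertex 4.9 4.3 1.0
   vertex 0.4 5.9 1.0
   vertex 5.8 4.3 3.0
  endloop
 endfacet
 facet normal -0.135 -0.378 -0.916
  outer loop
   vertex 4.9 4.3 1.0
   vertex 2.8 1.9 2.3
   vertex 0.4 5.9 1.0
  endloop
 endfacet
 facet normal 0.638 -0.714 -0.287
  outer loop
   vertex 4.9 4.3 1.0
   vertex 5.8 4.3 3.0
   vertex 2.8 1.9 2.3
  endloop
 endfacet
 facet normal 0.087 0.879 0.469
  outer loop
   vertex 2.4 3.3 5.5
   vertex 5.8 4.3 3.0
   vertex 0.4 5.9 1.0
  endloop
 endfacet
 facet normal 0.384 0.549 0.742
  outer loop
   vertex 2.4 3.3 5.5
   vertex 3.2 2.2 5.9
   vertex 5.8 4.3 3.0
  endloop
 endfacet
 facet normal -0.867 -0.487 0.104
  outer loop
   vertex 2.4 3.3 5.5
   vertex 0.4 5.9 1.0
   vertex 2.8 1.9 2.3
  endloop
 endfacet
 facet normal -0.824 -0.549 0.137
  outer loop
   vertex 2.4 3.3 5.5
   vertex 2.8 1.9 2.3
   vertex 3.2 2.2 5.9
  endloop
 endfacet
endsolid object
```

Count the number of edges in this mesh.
12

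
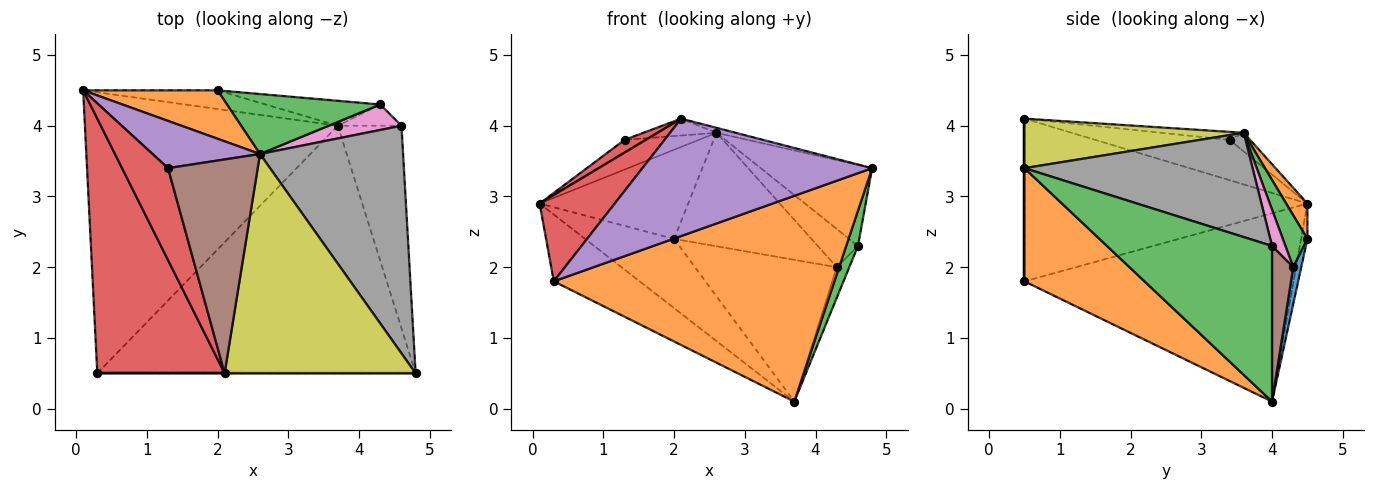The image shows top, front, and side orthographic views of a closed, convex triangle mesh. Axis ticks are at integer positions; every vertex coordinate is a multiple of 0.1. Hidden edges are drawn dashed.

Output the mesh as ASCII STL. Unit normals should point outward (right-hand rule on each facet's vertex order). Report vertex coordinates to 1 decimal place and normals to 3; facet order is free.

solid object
 facet normal -0.587 0.187 -0.788
  outer loop
   vertex 3.7 4.0 0.1
   vertex 0.3 0.5 1.8
   vertex 0.1 4.5 2.9
  endloop
 endfacet
 facet normal 0.264 -0.617 -0.742
  outer loop
   vertex 3.7 4.0 0.1
   vertex 4.8 0.5 3.4
   vertex 0.3 0.5 1.8
  endloop
 endfacet
 facet normal 0.924 -0.066 -0.378
  outer loop
   vertex 4.6 4.0 2.3
   vertex 4.8 0.5 3.4
   vertex 3.7 4.0 0.1
  endloop
 endfacet
 facet normal -0.771 -0.204 0.603
  outer loop
   vertex 2.1 0.5 4.1
   vertex 0.1 4.5 2.9
   vertex 0.3 0.5 1.8
  endloop
 endfacet
 facet normal 0.000 -1.000 0.000
  outer loop
   vertex 2.1 0.5 4.1
   vertex 0.3 0.5 1.8
   vertex 4.8 0.5 3.4
  endloop
 endfacet
 facet normal 0.812 0.480 -0.332
  outer loop
   vertex 4.3 4.3 2.0
   vertex 4.6 4.0 2.3
   vertex 3.7 4.0 0.1
  endloop
 endfacet
 facet normal 0.267 0.802 0.535
  outer loop
   vertex 2.6 3.6 3.9
   vertex 4.6 4.0 2.3
   vertex 4.3 4.3 2.0
  endloop
 endfacet
 facet normal 0.566 0.276 0.777
  outer loop
   vertex 2.6 3.6 3.9
   vertex 4.8 0.5 3.4
   vertex 4.6 4.0 2.3
  endloop
 endfacet
 facet normal 0.251 0.022 0.968
  outer loop
   vertex 2.6 3.6 3.9
   vertex 2.1 0.5 4.1
   vertex 4.8 0.5 3.4
  endloop
 endfacet
 facet normal -0.068 0.963 -0.260
  outer loop
   vertex 2.0 4.5 2.4
   vertex 3.7 4.0 0.1
   vertex 0.1 4.5 2.9
  endloop
 endfacet
 facet normal 0.055 0.983 -0.173
  outer loop
   vertex 2.0 4.5 2.4
   vertex 4.3 4.3 2.0
   vertex 3.7 4.0 0.1
  endloop
 endfacet
 facet normal 0.125 0.872 0.473
  outer loop
   vertex 2.0 4.5 2.4
   vertex 0.1 4.5 2.9
   vertex 2.6 3.6 3.9
  endloop
 endfacet
 facet normal 0.156 0.873 0.461
  outer loop
   vertex 2.0 4.5 2.4
   vertex 2.6 3.6 3.9
   vertex 4.3 4.3 2.0
  endloop
 endfacet
 facet normal -0.656 -0.104 0.748
  outer loop
   vertex 1.3 3.4 3.8
   vertex 0.1 4.5 2.9
   vertex 2.1 0.5 4.1
  endloop
 endfacet
 facet normal -0.145 0.527 0.838
  outer loop
   vertex 1.3 3.4 3.8
   vertex 2.6 3.6 3.9
   vertex 0.1 4.5 2.9
  endloop
 endfacet
 facet normal -0.088 0.078 0.993
  outer loop
   vertex 1.3 3.4 3.8
   vertex 2.1 0.5 4.1
   vertex 2.6 3.6 3.9
  endloop
 endfacet
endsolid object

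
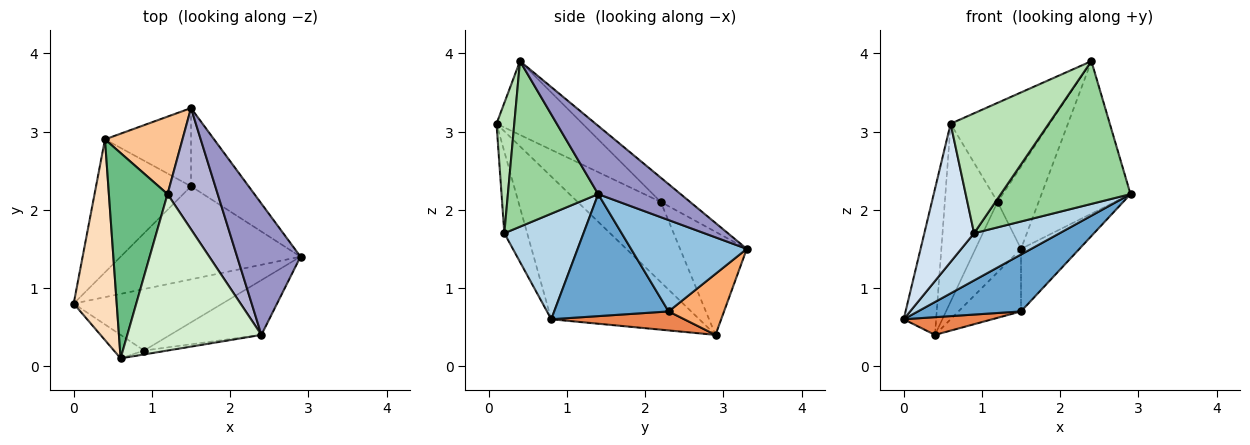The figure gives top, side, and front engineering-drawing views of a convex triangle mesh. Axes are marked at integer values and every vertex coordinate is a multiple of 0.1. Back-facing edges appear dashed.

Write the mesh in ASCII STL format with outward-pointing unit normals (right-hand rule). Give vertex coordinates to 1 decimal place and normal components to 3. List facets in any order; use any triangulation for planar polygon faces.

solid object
 facet normal 0.501 -0.452 -0.738
  outer loop
   vertex 1.5 2.3 0.7
   vertex 2.9 1.4 2.2
   vertex 0.0 0.8 0.6
  endloop
 endfacet
 facet normal 0.778 0.392 -0.491
  outer loop
   vertex 1.5 2.3 0.7
   vertex 1.5 3.3 1.5
   vertex 2.9 1.4 2.2
  endloop
 endfacet
 facet normal 0.491 -0.530 -0.691
  outer loop
   vertex 0.9 0.2 1.7
   vertex 0.0 0.8 0.6
   vertex 2.9 1.4 2.2
  endloop
 endfacet
 facet normal -0.412 -0.898 -0.153
  outer loop
   vertex 0.9 0.2 1.7
   vertex 0.6 0.1 3.1
   vertex 0.0 0.8 0.6
  endloop
 endfacet
 facet normal 0.194 -0.130 -0.972
  outer loop
   vertex 0.4 2.9 0.4
   vertex 1.5 2.3 0.7
   vertex 0.0 0.8 0.6
  endloop
 endfacet
 facet normal 0.484 0.547 -0.683
  outer loop
   vertex 0.4 2.9 0.4
   vertex 1.5 3.3 1.5
   vertex 1.5 2.3 0.7
  endloop
 endfacet
 facet normal -0.702 0.479 0.527
  outer loop
   vertex 0.4 2.9 0.4
   vertex 1.2 2.2 2.1
   vertex 1.5 3.3 1.5
  endloop
 endfacet
 facet normal -0.937 0.205 0.282
  outer loop
   vertex 0.4 2.9 0.4
   vertex 0.0 0.8 0.6
   vertex 0.6 0.1 3.1
  endloop
 endfacet
 facet normal -0.718 0.456 0.526
  outer loop
   vertex 0.4 2.9 0.4
   vertex 0.6 0.1 3.1
   vertex 1.2 2.2 2.1
  endloop
 endfacet
 facet normal 0.545 -0.783 -0.300
  outer loop
   vertex 2.4 0.4 3.9
   vertex 0.9 0.2 1.7
   vertex 2.9 1.4 2.2
  endloop
 endfacet
 facet normal 0.178 -0.983 -0.032
  outer loop
   vertex 2.4 0.4 3.9
   vertex 0.6 0.1 3.1
   vertex 0.9 0.2 1.7
  endloop
 endfacet
 facet normal -0.421 0.485 0.766
  outer loop
   vertex 2.4 0.4 3.9
   vertex 1.2 2.2 2.1
   vertex 0.6 0.1 3.1
  endloop
 endfacet
 facet normal 0.575 0.620 0.534
  outer loop
   vertex 2.4 0.4 3.9
   vertex 2.9 1.4 2.2
   vertex 1.5 3.3 1.5
  endloop
 endfacet
 facet normal -0.372 0.521 0.769
  outer loop
   vertex 2.4 0.4 3.9
   vertex 1.5 3.3 1.5
   vertex 1.2 2.2 2.1
  endloop
 endfacet
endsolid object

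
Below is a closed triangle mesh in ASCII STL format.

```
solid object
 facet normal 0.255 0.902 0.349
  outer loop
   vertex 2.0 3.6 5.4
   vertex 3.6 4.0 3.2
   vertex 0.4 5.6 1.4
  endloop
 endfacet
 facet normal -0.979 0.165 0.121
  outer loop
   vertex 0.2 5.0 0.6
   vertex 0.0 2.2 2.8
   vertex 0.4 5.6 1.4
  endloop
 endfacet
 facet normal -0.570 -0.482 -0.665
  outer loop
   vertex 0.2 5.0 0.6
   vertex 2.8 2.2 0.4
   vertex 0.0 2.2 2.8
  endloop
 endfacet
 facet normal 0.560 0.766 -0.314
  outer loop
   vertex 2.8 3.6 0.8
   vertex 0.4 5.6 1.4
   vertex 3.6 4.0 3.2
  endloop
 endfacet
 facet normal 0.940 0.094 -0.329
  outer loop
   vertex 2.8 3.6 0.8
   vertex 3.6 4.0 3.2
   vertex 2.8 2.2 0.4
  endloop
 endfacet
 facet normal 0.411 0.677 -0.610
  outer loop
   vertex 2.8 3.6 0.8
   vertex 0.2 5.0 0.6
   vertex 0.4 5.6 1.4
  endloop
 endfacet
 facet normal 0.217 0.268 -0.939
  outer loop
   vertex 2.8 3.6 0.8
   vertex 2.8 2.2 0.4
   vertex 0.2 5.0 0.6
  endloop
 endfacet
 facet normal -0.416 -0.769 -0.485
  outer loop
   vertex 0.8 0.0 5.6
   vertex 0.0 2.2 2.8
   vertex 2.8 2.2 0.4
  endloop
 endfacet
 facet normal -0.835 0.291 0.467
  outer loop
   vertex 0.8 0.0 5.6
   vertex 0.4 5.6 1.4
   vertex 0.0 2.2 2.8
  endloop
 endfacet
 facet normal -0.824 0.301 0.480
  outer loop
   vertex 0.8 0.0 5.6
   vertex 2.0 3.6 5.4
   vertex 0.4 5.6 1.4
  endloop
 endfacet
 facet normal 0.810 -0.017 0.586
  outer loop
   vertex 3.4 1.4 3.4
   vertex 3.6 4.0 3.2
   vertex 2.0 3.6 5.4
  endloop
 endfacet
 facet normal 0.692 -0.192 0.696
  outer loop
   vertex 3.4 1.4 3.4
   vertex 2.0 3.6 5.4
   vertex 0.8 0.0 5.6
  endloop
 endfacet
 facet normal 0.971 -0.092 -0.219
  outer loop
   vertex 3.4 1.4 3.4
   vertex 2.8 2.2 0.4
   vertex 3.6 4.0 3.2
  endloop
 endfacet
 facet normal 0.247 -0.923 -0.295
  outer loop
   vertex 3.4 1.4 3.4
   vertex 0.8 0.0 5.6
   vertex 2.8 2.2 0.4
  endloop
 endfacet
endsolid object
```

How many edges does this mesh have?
21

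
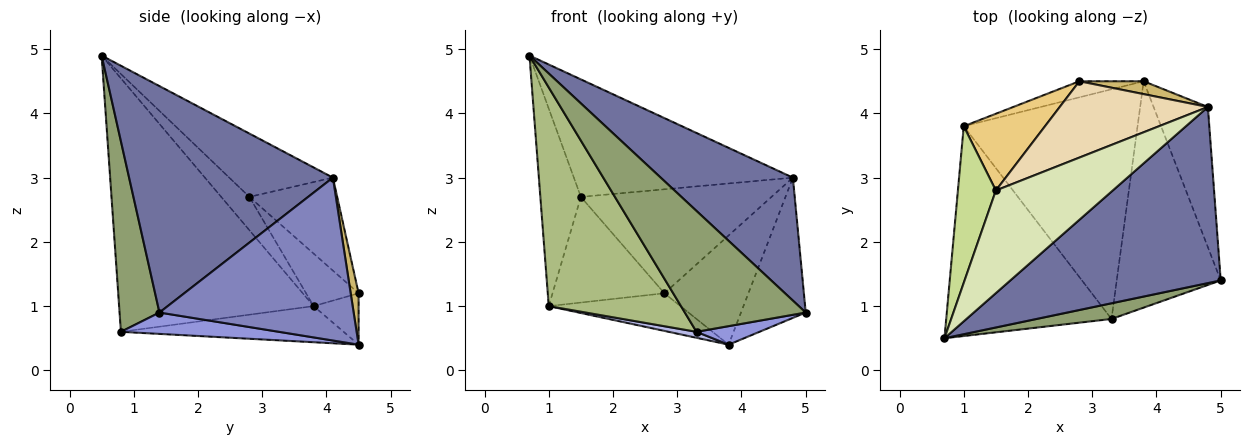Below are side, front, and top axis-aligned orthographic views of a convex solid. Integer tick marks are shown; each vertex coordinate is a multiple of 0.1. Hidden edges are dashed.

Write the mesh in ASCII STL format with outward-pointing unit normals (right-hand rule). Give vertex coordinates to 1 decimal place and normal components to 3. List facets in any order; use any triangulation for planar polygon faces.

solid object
 facet normal 0.662 -0.429 0.615
  outer loop
   vertex 4.8 4.1 3.0
   vertex 0.7 0.5 4.9
   vertex 5.0 1.4 0.9
  endloop
 endfacet
 facet normal 0.905 0.302 -0.302
  outer loop
   vertex 4.8 4.1 3.0
   vertex 5.0 1.4 0.9
   vertex 3.8 4.5 0.4
  endloop
 endfacet
 facet normal 0.201 -0.080 -0.976
  outer loop
   vertex 3.3 0.8 0.6
   vertex 3.8 4.5 0.4
   vertex 5.0 1.4 0.9
  endloop
 endfacet
 facet normal -0.203 -0.025 -0.979
  outer loop
   vertex 3.3 0.8 0.6
   vertex 1.0 3.8 1.0
   vertex 3.8 4.5 0.4
  endloop
 endfacet
 facet normal 0.311 -0.942 0.122
  outer loop
   vertex 3.3 0.8 0.6
   vertex 5.0 1.4 0.9
   vertex 0.7 0.5 4.9
  endloop
 endfacet
 facet normal -0.728 -0.495 -0.475
  outer loop
   vertex 3.3 0.8 0.6
   vertex 0.7 0.5 4.9
   vertex 1.0 3.8 1.0
  endloop
 endfacet
 facet normal -0.478 0.688 0.546
  outer loop
   vertex 1.5 2.8 2.7
   vertex 1.0 3.8 1.0
   vertex 0.7 0.5 4.9
  endloop
 endfacet
 facet normal -0.336 0.709 0.620
  outer loop
   vertex 1.5 2.8 2.7
   vertex 0.7 0.5 4.9
   vertex 4.8 4.1 3.0
  endloop
 endfacet
 facet normal -0.300 0.877 -0.375
  outer loop
   vertex 2.8 4.5 1.2
   vertex 3.8 4.5 0.4
   vertex 1.0 3.8 1.0
  endloop
 endfacet
 facet normal 0.093 0.989 0.116
  outer loop
   vertex 2.8 4.5 1.2
   vertex 4.8 4.1 3.0
   vertex 3.8 4.5 0.4
  endloop
 endfacet
 facet normal -0.355 0.756 0.549
  outer loop
   vertex 2.8 4.5 1.2
   vertex 1.0 3.8 1.0
   vertex 1.5 2.8 2.7
  endloop
 endfacet
 facet normal -0.348 0.756 0.555
  outer loop
   vertex 2.8 4.5 1.2
   vertex 1.5 2.8 2.7
   vertex 4.8 4.1 3.0
  endloop
 endfacet
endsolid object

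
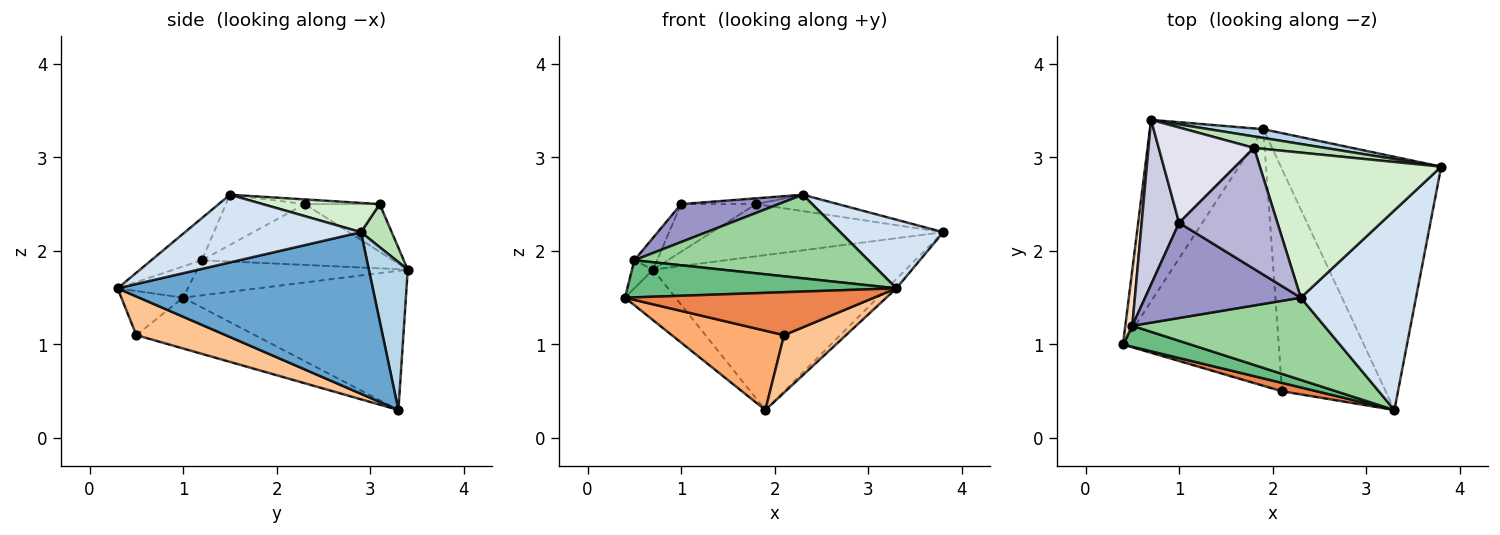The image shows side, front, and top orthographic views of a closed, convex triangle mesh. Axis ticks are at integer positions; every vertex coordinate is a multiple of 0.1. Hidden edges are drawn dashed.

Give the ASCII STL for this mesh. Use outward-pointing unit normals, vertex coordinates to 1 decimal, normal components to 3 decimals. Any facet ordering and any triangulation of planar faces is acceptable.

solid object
 facet normal 0.710 0.026 -0.704
  outer loop
   vertex 1.9 3.3 0.3
   vertex 3.8 2.9 2.2
   vertex 3.3 0.3 1.6
  endloop
 endfacet
 facet normal -0.763 0.173 -0.622
  outer loop
   vertex 0.7 3.4 1.8
   vertex 1.9 3.3 0.3
   vertex 0.4 1.0 1.5
  endloop
 endfacet
 facet normal 0.152 0.987 0.056
  outer loop
   vertex 0.7 3.4 1.8
   vertex 3.8 2.9 2.2
   vertex 1.9 3.3 0.3
  endloop
 endfacet
 facet normal 0.486 -0.284 0.827
  outer loop
   vertex 2.3 1.5 2.6
   vertex 3.3 0.3 1.6
   vertex 3.8 2.9 2.2
  endloop
 endfacet
 facet normal -0.237 -0.954 0.186
  outer loop
   vertex 2.1 0.5 1.1
   vertex 3.3 0.3 1.6
   vertex 0.4 1.0 1.5
  endloop
 endfacet
 facet normal -0.298 -0.282 -0.912
  outer loop
   vertex 2.1 0.5 1.1
   vertex 0.4 1.0 1.5
   vertex 1.9 3.3 0.3
  endloop
 endfacet
 facet normal 0.340 -0.236 -0.910
  outer loop
   vertex 2.1 0.5 1.1
   vertex 1.9 3.3 0.3
   vertex 3.3 0.3 1.6
  endloop
 endfacet
 facet normal -0.976 0.098 0.195
  outer loop
   vertex 0.5 1.2 1.9
   vertex 0.7 3.4 1.8
   vertex 0.4 1.0 1.5
  endloop
 endfacet
 facet normal -0.221 -0.849 0.480
  outer loop
   vertex 0.5 1.2 1.9
   vertex 0.4 1.0 1.5
   vertex 3.3 0.3 1.6
  endloop
 endfacet
 facet normal -0.152 -0.704 0.693
  outer loop
   vertex 0.5 1.2 1.9
   vertex 3.3 0.3 1.6
   vertex 2.3 1.5 2.6
  endloop
 endfacet
 facet normal 0.129 0.969 0.213
  outer loop
   vertex 1.8 3.1 2.5
   vertex 3.8 2.9 2.2
   vertex 0.7 3.4 1.8
  endloop
 endfacet
 facet normal 0.158 0.111 0.981
  outer loop
   vertex 1.8 3.1 2.5
   vertex 2.3 1.5 2.6
   vertex 3.8 2.9 2.2
  endloop
 endfacet
 facet normal -0.287 -0.355 0.890
  outer loop
   vertex 1.0 2.3 2.5
   vertex 0.5 1.2 1.9
   vertex 2.3 1.5 2.6
  endloop
 endfacet
 facet normal -0.048 0.048 0.998
  outer loop
   vertex 1.0 2.3 2.5
   vertex 2.3 1.5 2.6
   vertex 1.8 3.1 2.5
  endloop
 endfacet
 facet normal -0.847 0.101 0.521
  outer loop
   vertex 1.0 2.3 2.5
   vertex 0.7 3.4 1.8
   vertex 0.5 1.2 1.9
  endloop
 endfacet
 facet normal -0.408 0.408 0.816
  outer loop
   vertex 1.0 2.3 2.5
   vertex 1.8 3.1 2.5
   vertex 0.7 3.4 1.8
  endloop
 endfacet
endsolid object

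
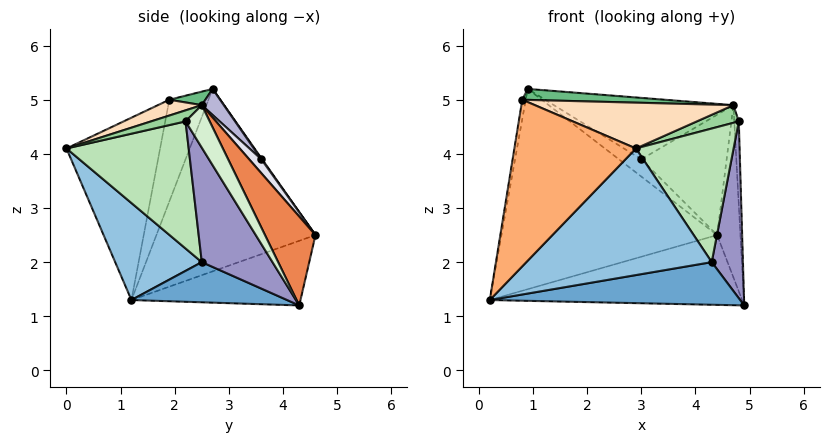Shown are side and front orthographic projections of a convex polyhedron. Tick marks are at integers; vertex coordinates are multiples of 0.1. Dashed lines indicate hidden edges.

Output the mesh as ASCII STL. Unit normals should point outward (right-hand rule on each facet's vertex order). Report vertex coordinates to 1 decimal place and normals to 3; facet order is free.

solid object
 facet normal 0.291 -0.468 -0.835
  outer loop
   vertex 4.3 2.5 2.0
   vertex 0.2 1.2 1.3
   vertex 4.9 4.3 1.2
  endloop
 endfacet
 facet normal 0.331 -0.709 -0.623
  outer loop
   vertex 4.3 2.5 2.0
   vertex 2.9 0.0 4.1
   vertex 0.2 1.2 1.3
  endloop
 endfacet
 facet normal -0.516 0.770 -0.376
  outer loop
   vertex 4.4 4.6 2.5
   vertex 4.9 4.3 1.2
   vertex 0.2 1.2 1.3
  endloop
 endfacet
 facet normal -0.582 0.789 -0.199
  outer loop
   vertex 4.4 4.6 2.5
   vertex 0.2 1.2 1.3
   vertex 0.9 2.7 5.2
  endloop
 endfacet
 facet normal 0.881 0.406 0.245
  outer loop
   vertex 4.4 4.6 2.5
   vertex 4.7 2.5 4.9
   vertex 4.9 4.3 1.2
  endloop
 endfacet
 facet normal -0.592 -0.769 0.241
  outer loop
   vertex 0.8 1.9 5.0
   vertex 0.2 1.2 1.3
   vertex 2.9 0.0 4.1
  endloop
 endfacet
 facet normal -0.986 0.087 0.143
  outer loop
   vertex 0.8 1.9 5.0
   vertex 0.9 2.7 5.2
   vertex 0.2 1.2 1.3
  endloop
 endfacet
 facet normal 0.078 -0.355 0.932
  outer loop
   vertex 0.8 1.9 5.0
   vertex 2.9 0.0 4.1
   vertex 4.7 2.5 4.9
  endloop
 endfacet
 facet normal 0.063 -0.249 0.966
  outer loop
   vertex 0.8 1.9 5.0
   vertex 4.7 2.5 4.9
   vertex 0.9 2.7 5.2
  endloop
 endfacet
 facet normal 0.453 -0.550 0.701
  outer loop
   vertex 4.8 2.2 4.6
   vertex 4.7 2.5 4.9
   vertex 2.9 0.0 4.1
  endloop
 endfacet
 facet normal 0.763 -0.609 -0.217
  outer loop
   vertex 4.8 2.2 4.6
   vertex 2.9 0.0 4.1
   vertex 4.3 2.5 2.0
  endloop
 endfacet
 facet normal 0.973 0.183 0.142
  outer loop
   vertex 4.8 2.2 4.6
   vertex 4.9 4.3 1.2
   vertex 4.7 2.5 4.9
  endloop
 endfacet
 facet normal 0.893 -0.394 -0.217
  outer loop
   vertex 4.8 2.2 4.6
   vertex 4.3 2.5 2.0
   vertex 4.9 4.3 1.2
  endloop
 endfacet
 facet normal 0.091 0.744 0.662
  outer loop
   vertex 3.0 3.6 3.9
   vertex 0.9 2.7 5.2
   vertex 4.7 2.5 4.9
  endloop
 endfacet
 facet normal 0.029 0.800 0.600
  outer loop
   vertex 3.0 3.6 3.9
   vertex 4.4 4.6 2.5
   vertex 0.9 2.7 5.2
  endloop
 endfacet
 facet normal 0.108 0.755 0.647
  outer loop
   vertex 3.0 3.6 3.9
   vertex 4.7 2.5 4.9
   vertex 4.4 4.6 2.5
  endloop
 endfacet
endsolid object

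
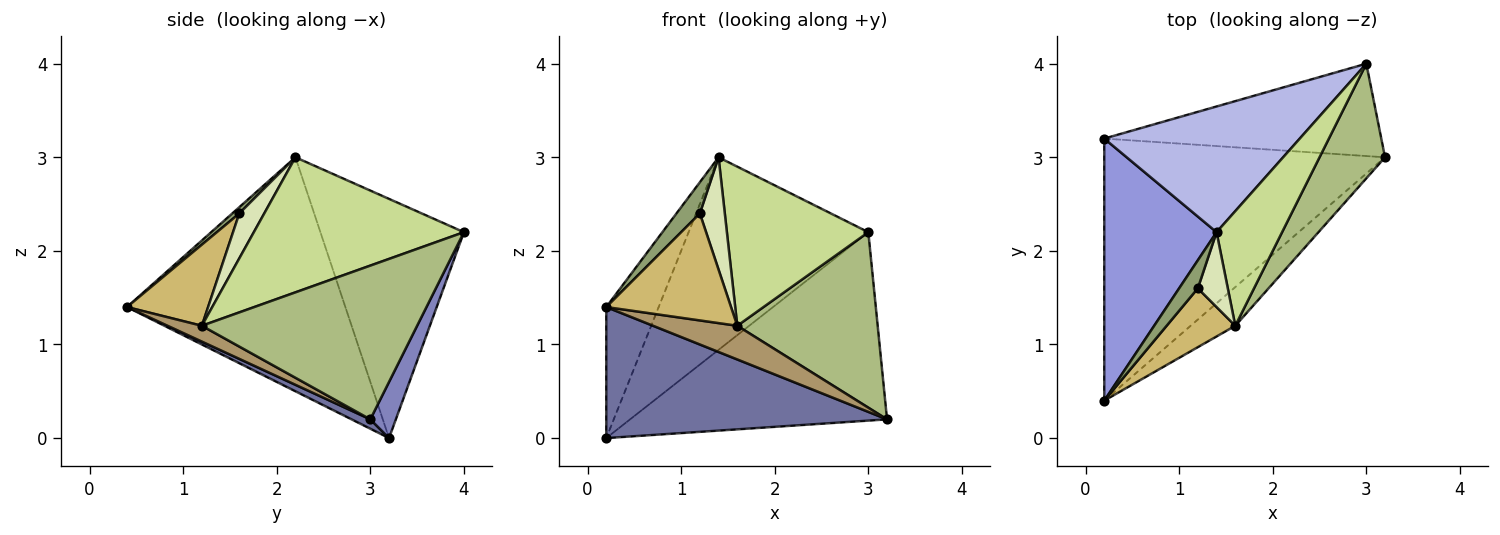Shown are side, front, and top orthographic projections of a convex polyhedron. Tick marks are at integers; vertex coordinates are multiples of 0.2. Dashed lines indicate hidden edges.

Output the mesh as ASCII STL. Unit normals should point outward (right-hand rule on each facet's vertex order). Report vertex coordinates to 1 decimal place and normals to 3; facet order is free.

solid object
 facet normal 0.030 -0.447 -0.894
  outer loop
   vertex 0.2 0.4 1.4
   vertex 0.2 3.2 0.0
   vertex 3.2 3.0 0.2
  endloop
 endfacet
 facet normal 0.089 0.894 -0.438
  outer loop
   vertex 3.0 4.0 2.2
   vertex 3.2 3.0 0.2
   vertex 0.2 3.2 0.0
  endloop
 endfacet
 facet normal -0.881 0.211 0.423
  outer loop
   vertex 1.4 2.2 3.0
   vertex 0.2 3.2 0.0
   vertex 0.2 0.4 1.4
  endloop
 endfacet
 facet normal -0.556 0.696 0.454
  outer loop
   vertex 1.4 2.2 3.0
   vertex 3.0 4.0 2.2
   vertex 0.2 3.2 0.0
  endloop
 endfacet
 facet normal 0.218 -0.725 0.653
  outer loop
   vertex 1.2 1.6 2.4
   vertex 1.4 2.2 3.0
   vertex 0.2 0.4 1.4
  endloop
 endfacet
 facet normal 0.789 -0.514 0.336
  outer loop
   vertex 1.6 1.2 1.2
   vertex 3.2 3.0 0.2
   vertex 3.0 4.0 2.2
  endloop
 endfacet
 facet normal 0.770 -0.518 0.373
  outer loop
   vertex 1.6 1.2 1.2
   vertex 3.0 4.0 2.2
   vertex 1.4 2.2 3.0
  endloop
 endfacet
 facet normal 0.640 -0.640 0.426
  outer loop
   vertex 1.6 1.2 1.2
   vertex 1.4 2.2 3.0
   vertex 1.2 1.6 2.4
  endloop
 endfacet
 facet normal 0.258 -0.634 -0.728
  outer loop
   vertex 1.6 1.2 1.2
   vertex 0.2 0.4 1.4
   vertex 3.2 3.0 0.2
  endloop
 endfacet
 facet normal 0.495 -0.761 0.419
  outer loop
   vertex 1.6 1.2 1.2
   vertex 1.2 1.6 2.4
   vertex 0.2 0.4 1.4
  endloop
 endfacet
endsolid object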